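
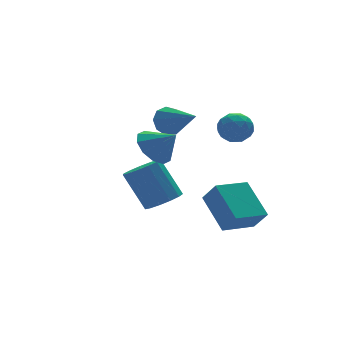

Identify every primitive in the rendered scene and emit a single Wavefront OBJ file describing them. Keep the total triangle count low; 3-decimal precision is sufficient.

v -1.662 -1.175 3.304
v -1.137 -0.865 3.724
v -1.358 -2.845 4.156
v -1.587 -0.829 3.954
v -2.071 -0.955 3.88
v -2.365 -1.184 3.537
v -2.329 -1.408 3.084
v -1.982 -1.523 2.735
v -1.485 -1.475 2.651
v -1.071 -1.286 2.873
v -0.934 -1.046 3.297
v -1.391 -0.269 -1.702
v -0.548 -0.138 -1.529
v -1.047 0.841 0.155
v -1.889 0.709 -0.018
v -0.696 0.246 -1.796
v -1.195 1.225 -0.112
v -1.065 0.466 -2.033
v -1.563 1.445 -0.349
v -1.537 0.453 -2.165
v -2.035 1.431 -0.481
v -1.962 0.21 -2.15
v -2.461 1.189 -0.466
v -2.207 -0.185 -1.992
v -2.705 0.794 -0.309
v -2.192 -0.606 -1.743
v -2.69 0.372 -0.059
v -1.923 -0.921 -1.48
v -2.421 0.057 0.203
v -1.485 -1.029 -1.288
v -1.983 -0.05 0.395
v -1.017 -0.895 -1.227
v -1.515 0.083 0.456
v -0.668 -0.563 -1.317
v -1.166 0.415 0.367
v -0.149 -3.926 -1.333
v -0.148 -2.319 -0.194
v -0.387 -3.275 -2.251
v -0.386 -1.668 -1.112
v 1.446 -3.732 -1.608
v 1.447 -2.125 -0.469
v 1.208 -3.081 -2.526
v 1.209 -1.474 -1.387
v -3.63 -3.621 3.289
v -2.874 -3.108 3.177
v -3.05 -4.299 4.091
v -3.182 -2.877 3.595
v -3.662 -2.93 3.896
v -4.129 -3.247 3.966
v -4.405 -3.707 3.776
v -4.385 -4.133 3.401
v -4.077 -4.364 2.983
v -3.598 -4.311 2.682
v -3.131 -3.994 2.612
v -2.854 -3.534 2.802
v -0.362 -3.154 3.203
v -0.047 -2.752 2.602
v 0.767 -3.148 3.798
v 1.082 -2.746 3.197
v 0.555 -2.399 3.67
v -0.143 -2.403 3.302
v 0.863 -3.497 3.098
v 0.165 -3.501 2.73
v 0.71 -2.964 2.537
v 0.52 -2.286 2.89
v 0.2 -3.614 3.51
v 0.01 -2.936 3.863
v -0.303 -2.954 2.85
v 1.023 -2.946 3.55
v 0.714 -2.742 3.828
v 0.899 -2.506 3.475
v -0.36 -2.748 3.262
v -0.175 -2.512 2.908
v 0.179 -2.305 3.536
v 0.895 -3.388 3.492
v 1.08 -3.152 3.138
v -0.179 -3.394 2.925
v 0.006 -3.158 2.572
v 0.541 -3.595 2.864
v 0.326 -2.842 2.459
v 0.99 -2.839 2.808
v 0.861 -3.28 2.75
v 0.451 -3.282 2.534
v 0.215 -2.443 2.666
v 0.878 -2.44 3.016
v 0.568 -2.236 3.294
v 0.158 -2.238 3.078
v 0.659 -2.568 2.628
v -0.158 -3.46 3.384
v 0.505 -3.457 3.734
v 0.562 -3.662 3.322
v 0.152 -3.664 3.106
v -0.27 -3.061 3.592
v 0.394 -3.058 3.941
v 0.269 -2.618 3.866
v -0.141 -2.62 3.65
v 0.061 -3.332 3.772
f 2 1 4
f 2 4 3
f 4 1 5
f 4 5 3
f 5 1 6
f 5 6 3
f 6 1 7
f 6 7 3
f 7 1 8
f 7 8 3
f 8 1 9
f 8 9 3
f 9 1 10
f 9 10 3
f 10 1 11
f 10 11 3
f 11 1 2
f 11 2 3
f 13 12 16
f 13 16 14
f 14 16 17
f 14 17 15
f 16 12 18
f 16 18 17
f 17 18 19
f 17 19 15
f 18 12 20
f 18 20 19
f 19 20 21
f 19 21 15
f 20 12 22
f 20 22 21
f 21 22 23
f 21 23 15
f 22 12 24
f 22 24 23
f 23 24 25
f 23 25 15
f 24 12 26
f 24 26 25
f 25 26 27
f 25 27 15
f 26 12 28
f 26 28 27
f 27 28 29
f 27 29 15
f 28 12 30
f 28 30 29
f 29 30 31
f 29 31 15
f 30 12 32
f 30 32 31
f 31 32 33
f 31 33 15
f 32 12 34
f 32 34 33
f 33 34 35
f 33 35 15
f 34 12 13
f 34 13 35
f 35 13 14
f 35 14 15
f 37 39 36
f 40 37 36
f 36 39 38
f 38 40 36
f 37 43 39
f 41 37 40
f 41 43 37
f 39 43 38
f 42 40 38
f 38 43 42
f 42 41 40
f 43 41 42
f 45 44 47
f 45 47 46
f 47 44 48
f 47 48 46
f 48 44 49
f 48 49 46
f 49 44 50
f 49 50 46
f 50 44 51
f 50 51 46
f 51 44 52
f 51 52 46
f 52 44 53
f 52 53 46
f 53 44 54
f 53 54 46
f 54 44 55
f 54 55 46
f 55 44 45
f 55 45 46
f 56 93 72
f 93 67 96
f 72 96 61
f 93 96 72
f 56 72 68
f 72 61 73
f 68 73 57
f 72 73 68
f 56 68 77
f 68 57 78
f 77 78 63
f 68 78 77
f 56 77 89
f 77 63 92
f 89 92 66
f 77 92 89
f 56 89 93
f 89 66 97
f 93 97 67
f 89 97 93
f 57 73 84
f 73 61 87
f 84 87 65
f 73 87 84
f 61 96 74
f 96 67 95
f 74 95 60
f 96 95 74
f 67 97 94
f 97 66 90
f 94 90 58
f 97 90 94
f 66 92 91
f 92 63 79
f 91 79 62
f 92 79 91
f 63 78 83
f 78 57 80
f 83 80 64
f 78 80 83
f 59 85 71
f 85 65 86
f 71 86 60
f 85 86 71
f 59 71 69
f 71 60 70
f 69 70 58
f 71 70 69
f 59 69 76
f 69 58 75
f 76 75 62
f 69 75 76
f 59 76 81
f 76 62 82
f 81 82 64
f 76 82 81
f 59 81 85
f 81 64 88
f 85 88 65
f 81 88 85
f 60 86 74
f 86 65 87
f 74 87 61
f 86 87 74
f 58 70 94
f 70 60 95
f 94 95 67
f 70 95 94
f 62 75 91
f 75 58 90
f 91 90 66
f 75 90 91
f 64 82 83
f 82 62 79
f 83 79 63
f 82 79 83
f 65 88 84
f 88 64 80
f 84 80 57
f 88 80 84



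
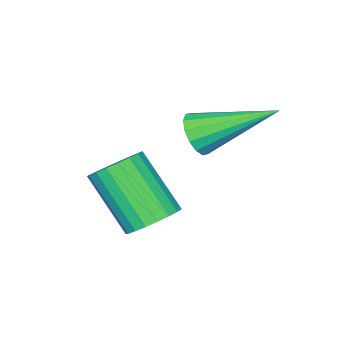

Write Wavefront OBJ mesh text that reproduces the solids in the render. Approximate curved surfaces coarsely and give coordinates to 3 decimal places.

v -0.135 -1.095 -4.353
v 0.182 -1.529 -4.736
v 0.112 -2.66 -3.509
v -0.205 -2.225 -3.127
v 0.39 -1.403 -4.608
v 0.32 -2.534 -3.381
v 0.507 -1.224 -4.436
v 0.437 -2.355 -3.209
v 0.513 -1.022 -4.25
v 0.443 -2.153 -3.023
v 0.407 -0.833 -4.082
v 0.337 -1.964 -2.855
v 0.207 -0.689 -3.96
v 0.137 -1.82 -2.734
v -0.052 -0.615 -3.907
v -0.122 -1.746 -2.68
v -0.325 -0.624 -3.931
v -0.395 -1.755 -2.704
v -0.566 -0.715 -4.028
v -0.635 -1.846 -2.801
v -0.732 -0.871 -4.181
v -0.801 -2.002 -2.954
v -0.794 -1.065 -4.364
v -0.864 -2.196 -3.137
v -0.743 -1.265 -4.545
v -0.813 -2.396 -3.318
v -0.587 -1.435 -4.693
v -0.657 -2.566 -3.466
v -0.352 -1.547 -4.782
v -0.422 -2.677 -3.556
v -0.08 -1.58 -4.798
v -0.15 -2.711 -3.571
v -1.342 -0.981 -2.239
v -0.9 -0.928 -1.882
v -2.238 0.461 -1.341
v -0.838 -0.749 -2.108
v -0.911 -0.632 -2.369
v -1.099 -0.608 -2.595
v -1.352 -0.684 -2.725
v -1.603 -0.84 -2.726
v -1.784 -1.033 -2.596
v -1.846 -1.212 -2.37
v -1.773 -1.33 -2.109
v -1.585 -1.354 -1.883
v -1.332 -1.277 -1.752
v -1.081 -1.122 -1.752
f 2 1 5
f 2 5 3
f 3 5 6
f 3 6 4
f 5 1 7
f 5 7 6
f 6 7 8
f 6 8 4
f 7 1 9
f 7 9 8
f 8 9 10
f 8 10 4
f 9 1 11
f 9 11 10
f 10 11 12
f 10 12 4
f 11 1 13
f 11 13 12
f 12 13 14
f 12 14 4
f 13 1 15
f 13 15 14
f 14 15 16
f 14 16 4
f 15 1 17
f 15 17 16
f 16 17 18
f 16 18 4
f 17 1 19
f 17 19 18
f 18 19 20
f 18 20 4
f 19 1 21
f 19 21 20
f 20 21 22
f 20 22 4
f 21 1 23
f 21 23 22
f 22 23 24
f 22 24 4
f 23 1 25
f 23 25 24
f 24 25 26
f 24 26 4
f 25 1 27
f 25 27 26
f 26 27 28
f 26 28 4
f 27 1 29
f 27 29 28
f 28 29 30
f 28 30 4
f 29 1 31
f 29 31 30
f 30 31 32
f 30 32 4
f 31 1 2
f 31 2 32
f 32 2 3
f 32 3 4
f 34 33 36
f 34 36 35
f 36 33 37
f 36 37 35
f 37 33 38
f 37 38 35
f 38 33 39
f 38 39 35
f 39 33 40
f 39 40 35
f 40 33 41
f 40 41 35
f 41 33 42
f 41 42 35
f 42 33 43
f 42 43 35
f 43 33 44
f 43 44 35
f 44 33 45
f 44 45 35
f 45 33 46
f 45 46 35
f 46 33 34
f 46 34 35



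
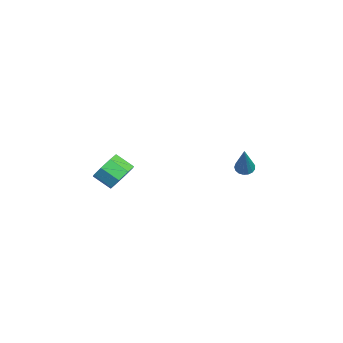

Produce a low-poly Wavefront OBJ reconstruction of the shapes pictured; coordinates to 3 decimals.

v 0.227 -2.619 -1.892
v 0.858 -3.17 -2.128
v 0.385 -3.971 -1.523
v -0.247 -3.421 -1.288
v 1.005 -2.836 -1.571
v 0.532 -3.638 -0.966
v 0.696 -2.376 -1.202
v 0.223 -3.177 -0.597
v 0.112 -2.058 -1.238
v -0.361 -2.859 -0.633
v -0.405 -2.069 -1.657
v -0.878 -2.87 -1.052
v -0.552 -2.402 -2.214
v -1.025 -3.204 -1.609
v -0.243 -2.863 -2.583
v -0.716 -3.664 -1.978
v 0.341 -3.181 -2.547
v -0.132 -3.982 -1.942
v -1.895 3.503 -2.886
v -1.589 3.163 -3.113
v -0.745 3.297 -1.034
v -1.481 3.377 -3.157
v -1.467 3.62 -3.139
v -1.551 3.836 -3.062
v -1.714 3.976 -2.946
v -1.918 4.007 -2.816
v -2.117 3.923 -2.702
v -2.265 3.742 -2.63
v -2.328 3.507 -2.617
v -2.291 3.27 -2.666
v -2.164 3.087 -2.765
v -1.975 2.999 -2.892
v -1.768 3.026 -3.018
f 2 1 5
f 2 5 3
f 3 5 6
f 3 6 4
f 5 1 7
f 5 7 6
f 6 7 8
f 6 8 4
f 7 1 9
f 7 9 8
f 8 9 10
f 8 10 4
f 9 1 11
f 9 11 10
f 10 11 12
f 10 12 4
f 11 1 13
f 11 13 12
f 12 13 14
f 12 14 4
f 13 1 15
f 13 15 14
f 14 15 16
f 14 16 4
f 15 1 17
f 15 17 16
f 16 17 18
f 16 18 4
f 17 1 2
f 17 2 18
f 18 2 3
f 18 3 4
f 20 19 22
f 20 22 21
f 22 19 23
f 22 23 21
f 23 19 24
f 23 24 21
f 24 19 25
f 24 25 21
f 25 19 26
f 25 26 21
f 26 19 27
f 26 27 21
f 27 19 28
f 27 28 21
f 28 19 29
f 28 29 21
f 29 19 30
f 29 30 21
f 30 19 31
f 30 31 21
f 31 19 32
f 31 32 21
f 32 19 33
f 32 33 21
f 33 19 20
f 33 20 21



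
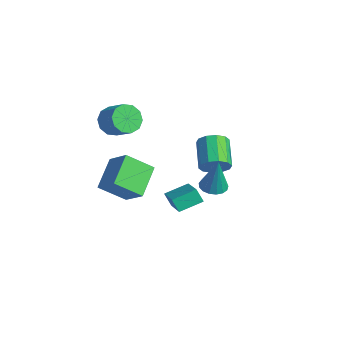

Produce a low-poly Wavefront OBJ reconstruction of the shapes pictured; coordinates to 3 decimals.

v -4.213 -1.695 0.991
v -3.687 -1.736 0.189
v -2.541 -1.466 0.927
v -3.067 -1.425 1.729
v -3.867 -1.175 0.262
v -2.72 -0.905 1
v -4.178 -0.813 0.614
v -3.032 -0.543 1.352
v -4.503 -0.788 1.11
v -3.357 -0.518 1.848
v -4.718 -1.109 1.56
v -3.571 -0.839 2.298
v -4.739 -1.654 1.793
v -3.593 -1.384 2.531
v -4.56 -2.215 1.72
v -3.413 -1.945 2.458
v -4.248 -2.577 1.368
v -3.102 -2.307 2.106
v -3.923 -2.602 0.872
v -2.777 -2.332 1.61
v -3.709 -2.281 0.422
v -2.562 -2.011 1.16
v 3.213 0.132 -0.217
v 3.719 -0.411 -0.321
v 3.647 0.148 1.817
v 3.908 -0.109 -0.364
v 3.937 0.249 -0.373
v 3.8 0.58 -0.346
v 3.529 0.808 -0.29
v 3.185 0.881 -0.217
v 2.847 0.783 -0.144
v 2.594 0.535 -0.088
v 2.482 0.195 -0.061
v 2.537 -0.159 -0.07
v 2.747 -0.447 -0.113
v 3.064 -0.602 -0.179
v 3.415 -0.59 -0.254
v -3.924 -0.386 -3.248
v -4.456 -1.79 -2.117
v -2.618 -0.08 -2.254
v -3.149 -1.485 -1.123
v -2.771 -1.715 -4.357
v -3.302 -3.12 -3.226
v -1.464 -1.41 -3.363
v -1.996 -2.814 -2.232
v 0.788 1.65 -0.754
v 1.336 2.077 -0.23
v -0.1 2.756 0.719
v -0.648 2.33 0.194
v 1.216 2.4 -0.643
v -0.22 3.079 0.306
v 0.933 2.436 -1.098
v -0.503 3.116 -0.15
v 0.594 2.173 -1.422
v -0.842 2.852 -0.474
v 0.329 1.71 -1.491
v -1.107 2.389 -0.543
v 0.24 1.224 -1.279
v -1.196 1.903 -0.33
v 0.36 0.901 -0.866
v -1.076 1.58 0.083
v 0.643 0.864 -0.41
v -0.793 1.544 0.538
v 0.982 1.128 -0.086
v -0.454 1.807 0.862
v 1.247 1.591 -0.017
v -0.189 2.27 0.931
v -0.827 -0.046 -4.186
v -1.235 -0.249 -3.433
v -0.638 1.294 -3.723
v -1.046 1.091 -2.97
v 0.986 -0.591 -3.35
v 0.578 -0.794 -2.597
v 1.175 0.749 -2.887
v 0.767 0.546 -2.134
f 2 1 5
f 2 5 3
f 3 5 6
f 3 6 4
f 5 1 7
f 5 7 6
f 6 7 8
f 6 8 4
f 7 1 9
f 7 9 8
f 8 9 10
f 8 10 4
f 9 1 11
f 9 11 10
f 10 11 12
f 10 12 4
f 11 1 13
f 11 13 12
f 12 13 14
f 12 14 4
f 13 1 15
f 13 15 14
f 14 15 16
f 14 16 4
f 15 1 17
f 15 17 16
f 16 17 18
f 16 18 4
f 17 1 19
f 17 19 18
f 18 19 20
f 18 20 4
f 19 1 21
f 19 21 20
f 20 21 22
f 20 22 4
f 21 1 2
f 21 2 22
f 22 2 3
f 22 3 4
f 24 23 26
f 24 26 25
f 26 23 27
f 26 27 25
f 27 23 28
f 27 28 25
f 28 23 29
f 28 29 25
f 29 23 30
f 29 30 25
f 30 23 31
f 30 31 25
f 31 23 32
f 31 32 25
f 32 23 33
f 32 33 25
f 33 23 34
f 33 34 25
f 34 23 35
f 34 35 25
f 35 23 36
f 35 36 25
f 36 23 37
f 36 37 25
f 37 23 24
f 37 24 25
f 39 41 38
f 42 39 38
f 38 41 40
f 40 42 38
f 39 45 41
f 43 39 42
f 43 45 39
f 41 45 40
f 44 42 40
f 40 45 44
f 44 43 42
f 45 43 44
f 47 46 50
f 47 50 48
f 48 50 51
f 48 51 49
f 50 46 52
f 50 52 51
f 51 52 53
f 51 53 49
f 52 46 54
f 52 54 53
f 53 54 55
f 53 55 49
f 54 46 56
f 54 56 55
f 55 56 57
f 55 57 49
f 56 46 58
f 56 58 57
f 57 58 59
f 57 59 49
f 58 46 60
f 58 60 59
f 59 60 61
f 59 61 49
f 60 46 62
f 60 62 61
f 61 62 63
f 61 63 49
f 62 46 64
f 62 64 63
f 63 64 65
f 63 65 49
f 64 46 66
f 64 66 65
f 65 66 67
f 65 67 49
f 66 46 47
f 66 47 67
f 67 47 48
f 67 48 49
f 69 71 68
f 72 69 68
f 68 71 70
f 70 72 68
f 69 75 71
f 73 69 72
f 73 75 69
f 71 75 70
f 74 72 70
f 70 75 74
f 74 73 72
f 75 73 74



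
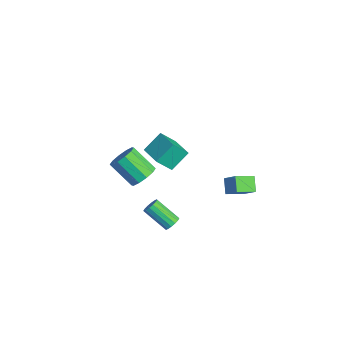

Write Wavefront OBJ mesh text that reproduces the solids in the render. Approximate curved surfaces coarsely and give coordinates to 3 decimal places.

v 2.28 2.613 -0.419
v 3.144 2.933 0.455
v 2.272 3.808 -0.848
v 3.136 4.128 0.026
v 3.064 2.372 -1.106
v 3.928 2.692 -0.232
v 3.056 3.567 -1.535
v 3.92 3.887 -0.661
v -3.379 -0.204 -4.384
v -2.644 -0.276 -3.77
v -3.847 -1.209 -2.442
v -4.581 -1.136 -3.056
v -2.923 0.236 -3.662
v -4.126 -0.697 -2.334
v -3.376 0.581 -3.83
v -4.579 -0.352 -2.503
v -3.83 0.626 -4.21
v -5.032 -0.307 -2.882
v -4.111 0.354 -4.656
v -5.314 -0.579 -3.328
v -4.113 -0.131 -4.998
v -5.316 -1.064 -3.67
v -3.834 -0.643 -5.106
v -5.037 -1.576 -3.778
v -3.381 -0.988 -4.937
v -4.584 -1.921 -3.61
v -2.928 -1.033 -4.558
v -4.13 -1.966 -3.23
v -2.646 -0.761 -4.112
v -3.849 -1.694 -2.784
v 0.143 -1.488 1.843
v -0.104 -0.37 2.798
v 0.176 -0.561 0.768
v -0.071 0.556 1.722
v 1.671 -1.316 2.038
v 1.424 -0.199 2.992
v 1.704 -0.39 0.962
v 1.457 0.728 1.917
v 4.072 -1.318 -1.584
v 4.448 -1.717 -1.54
v 3.364 -2.621 -0.472
v 2.988 -2.222 -0.516
v 4.507 -1.537 -1.327
v 3.423 -2.441 -0.26
v 4.449 -1.298 -1.184
v 3.365 -2.202 -0.116
v 4.29 -1.064 -1.147
v 3.206 -1.968 -0.08
v 4.073 -0.899 -1.228
v 2.989 -1.803 -0.16
v 3.856 -0.845 -1.404
v 2.771 -1.75 -0.336
v 3.696 -0.919 -1.628
v 2.612 -1.823 -0.56
v 3.637 -1.099 -1.84
v 2.553 -2.003 -0.773
v 3.695 -1.338 -1.984
v 2.611 -2.242 -0.916
v 3.854 -1.572 -2.02
v 2.77 -2.476 -0.953
v 4.071 -1.737 -1.94
v 2.987 -2.641 -0.872
v 4.289 -1.79 -1.764
v 3.204 -2.695 -0.696
f 2 4 1
f 5 2 1
f 1 4 3
f 3 5 1
f 2 8 4
f 6 2 5
f 6 8 2
f 4 8 3
f 7 5 3
f 3 8 7
f 7 6 5
f 8 6 7
f 10 9 13
f 10 13 11
f 11 13 14
f 11 14 12
f 13 9 15
f 13 15 14
f 14 15 16
f 14 16 12
f 15 9 17
f 15 17 16
f 16 17 18
f 16 18 12
f 17 9 19
f 17 19 18
f 18 19 20
f 18 20 12
f 19 9 21
f 19 21 20
f 20 21 22
f 20 22 12
f 21 9 23
f 21 23 22
f 22 23 24
f 22 24 12
f 23 9 25
f 23 25 24
f 24 25 26
f 24 26 12
f 25 9 27
f 25 27 26
f 26 27 28
f 26 28 12
f 27 9 29
f 27 29 28
f 28 29 30
f 28 30 12
f 29 9 10
f 29 10 30
f 30 10 11
f 30 11 12
f 32 34 31
f 35 32 31
f 31 34 33
f 33 35 31
f 32 38 34
f 36 32 35
f 36 38 32
f 34 38 33
f 37 35 33
f 33 38 37
f 37 36 35
f 38 36 37
f 40 39 43
f 40 43 41
f 41 43 44
f 41 44 42
f 43 39 45
f 43 45 44
f 44 45 46
f 44 46 42
f 45 39 47
f 45 47 46
f 46 47 48
f 46 48 42
f 47 39 49
f 47 49 48
f 48 49 50
f 48 50 42
f 49 39 51
f 49 51 50
f 50 51 52
f 50 52 42
f 51 39 53
f 51 53 52
f 52 53 54
f 52 54 42
f 53 39 55
f 53 55 54
f 54 55 56
f 54 56 42
f 55 39 57
f 55 57 56
f 56 57 58
f 56 58 42
f 57 39 59
f 57 59 58
f 58 59 60
f 58 60 42
f 59 39 61
f 59 61 60
f 60 61 62
f 60 62 42
f 61 39 63
f 61 63 62
f 62 63 64
f 62 64 42
f 63 39 40
f 63 40 64
f 64 40 41
f 64 41 42



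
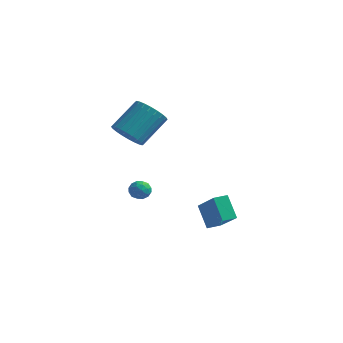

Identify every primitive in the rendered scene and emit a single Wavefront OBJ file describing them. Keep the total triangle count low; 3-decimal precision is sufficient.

v -2.664 2.742 -1.65
v -2.187 2.458 -1.992
v -3.213 1.842 -1.668
v -2.736 1.558 -2.01
v -2.637 1.721 -1.387
v -2.298 2.278 -1.376
v -3.102 2.022 -2.284
v -2.763 2.579 -2.273
v -2.458 2.014 -2.384
v -2.171 1.827 -1.83
v -3.229 2.473 -1.83
v -2.942 2.286 -1.276
v -2.377 2.679 -1.819
v -3.023 1.621 -1.841
v -2.964 1.717 -1.474
v -2.684 1.55 -1.675
v -2.442 2.573 -1.457
v -2.162 2.406 -1.658
v -2.427 1.973 -1.303
v -3.238 1.894 -2.002
v -2.958 1.727 -2.203
v -2.716 2.75 -1.985
v -2.436 2.583 -2.186
v -2.973 2.327 -2.357
v -2.256 2.251 -2.251
v -2.579 1.722 -2.262
v -2.794 1.995 -2.423
v -2.595 2.322 -2.416
v -2.087 2.142 -1.925
v -2.41 1.612 -1.936
v -2.352 1.708 -1.569
v -2.152 2.035 -1.563
v -2.247 1.88 -2.156
v -2.99 2.688 -1.724
v -3.313 2.158 -1.735
v -3.248 2.265 -2.097
v -3.048 2.592 -2.091
v -2.821 2.578 -1.398
v -3.144 2.049 -1.409
v -2.805 1.978 -1.244
v -2.606 2.305 -1.237
v -3.153 2.42 -1.504
v 1.688 1.394 -3.152
v 0.87 1.929 -1.975
v 2.132 2.072 -3.152
v 1.314 2.607 -1.975
v 3.066 0.493 -1.785
v 2.248 1.028 -0.608
v 3.51 1.171 -1.785
v 2.692 1.706 -0.608
v -2.15 -0.036 3.263
v -1.256 0.032 2.799
v -0.675 1.505 4.132
v -1.57 1.436 4.597
v -1.468 0.297 2.598
v -0.887 1.77 3.931
v -1.783 0.511 2.498
v -1.202 1.984 3.832
v -2.154 0.642 2.515
v -1.573 2.115 3.849
v -2.525 0.67 2.646
v -1.944 2.143 3.98
v -2.838 0.59 2.871
v -2.258 2.063 4.204
v -3.047 0.415 3.155
v -2.467 1.888 4.489
v -3.12 0.171 3.456
v -2.539 1.644 4.79
v -3.045 -0.105 3.728
v -2.464 1.368 5.061
v -2.833 -0.37 3.929
v -2.252 1.103 5.262
v -2.518 -0.584 4.028
v -1.937 0.889 5.362
v -2.147 -0.715 4.011
v -1.566 0.758 5.345
v -1.776 -0.743 3.88
v -1.195 0.73 5.214
v -1.462 -0.663 3.656
v -0.882 0.81 4.989
v -1.253 -0.488 3.371
v -0.673 0.985 4.705
v -1.181 -0.244 3.07
v -0.6 1.229 4.404
f 1 38 17
f 38 12 41
f 17 41 6
f 38 41 17
f 1 17 13
f 17 6 18
f 13 18 2
f 17 18 13
f 1 13 22
f 13 2 23
f 22 23 8
f 13 23 22
f 1 22 34
f 22 8 37
f 34 37 11
f 22 37 34
f 1 34 38
f 34 11 42
f 38 42 12
f 34 42 38
f 2 18 29
f 18 6 32
f 29 32 10
f 18 32 29
f 6 41 19
f 41 12 40
f 19 40 5
f 41 40 19
f 12 42 39
f 42 11 35
f 39 35 3
f 42 35 39
f 11 37 36
f 37 8 24
f 36 24 7
f 37 24 36
f 8 23 28
f 23 2 25
f 28 25 9
f 23 25 28
f 4 30 16
f 30 10 31
f 16 31 5
f 30 31 16
f 4 16 14
f 16 5 15
f 14 15 3
f 16 15 14
f 4 14 21
f 14 3 20
f 21 20 7
f 14 20 21
f 4 21 26
f 21 7 27
f 26 27 9
f 21 27 26
f 4 26 30
f 26 9 33
f 30 33 10
f 26 33 30
f 5 31 19
f 31 10 32
f 19 32 6
f 31 32 19
f 3 15 39
f 15 5 40
f 39 40 12
f 15 40 39
f 7 20 36
f 20 3 35
f 36 35 11
f 20 35 36
f 9 27 28
f 27 7 24
f 28 24 8
f 27 24 28
f 10 33 29
f 33 9 25
f 29 25 2
f 33 25 29
f 44 46 43
f 47 44 43
f 43 46 45
f 45 47 43
f 44 50 46
f 48 44 47
f 48 50 44
f 46 50 45
f 49 47 45
f 45 50 49
f 49 48 47
f 50 48 49
f 52 51 55
f 52 55 53
f 53 55 56
f 53 56 54
f 55 51 57
f 55 57 56
f 56 57 58
f 56 58 54
f 57 51 59
f 57 59 58
f 58 59 60
f 58 60 54
f 59 51 61
f 59 61 60
f 60 61 62
f 60 62 54
f 61 51 63
f 61 63 62
f 62 63 64
f 62 64 54
f 63 51 65
f 63 65 64
f 64 65 66
f 64 66 54
f 65 51 67
f 65 67 66
f 66 67 68
f 66 68 54
f 67 51 69
f 67 69 68
f 68 69 70
f 68 70 54
f 69 51 71
f 69 71 70
f 70 71 72
f 70 72 54
f 71 51 73
f 71 73 72
f 72 73 74
f 72 74 54
f 73 51 75
f 73 75 74
f 74 75 76
f 74 76 54
f 75 51 77
f 75 77 76
f 76 77 78
f 76 78 54
f 77 51 79
f 77 79 78
f 78 79 80
f 78 80 54
f 79 51 81
f 79 81 80
f 80 81 82
f 80 82 54
f 81 51 83
f 81 83 82
f 82 83 84
f 82 84 54
f 83 51 52
f 83 52 84
f 84 52 53
f 84 53 54



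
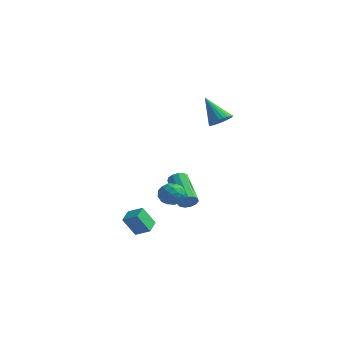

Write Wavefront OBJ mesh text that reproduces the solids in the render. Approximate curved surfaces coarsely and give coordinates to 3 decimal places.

v -2.132 -3.633 -1.462
v -1.553 -3.163 -1.282
v -1.487 -4.597 -1.018
v -0.908 -4.127 -0.838
v -1.57 -4.086 -0.452
v -1.968 -3.49 -0.726
v -1.072 -4.27 -1.574
v -1.47 -3.674 -1.848
v -0.898 -3.556 -1.351
v -1.205 -3.443 -0.657
v -1.835 -4.317 -1.643
v -2.142 -4.204 -0.949
v -1.899 -3.313 -1.411
v -1.141 -4.447 -0.889
v -1.53 -4.423 -0.662
v -1.189 -4.147 -0.556
v -2.143 -3.506 -1.084
v -1.803 -3.229 -0.978
v -1.813 -3.772 -0.49
v -1.237 -4.531 -1.322
v -0.897 -4.254 -1.216
v -1.851 -3.613 -1.744
v -1.51 -3.337 -1.638
v -1.227 -3.988 -1.81
v -1.173 -3.268 -1.346
v -0.794 -3.835 -1.085
v -0.891 -3.919 -1.518
v -1.125 -3.568 -1.679
v -1.354 -3.201 -0.938
v -0.975 -3.768 -0.677
v -1.364 -3.744 -0.45
v -1.599 -3.394 -0.611
v -0.969 -3.433 -0.979
v -2.065 -3.992 -1.623
v -1.686 -4.559 -1.362
v -1.441 -4.366 -1.689
v -1.676 -4.016 -1.85
v -2.246 -3.925 -1.215
v -1.867 -4.492 -0.954
v -1.915 -4.192 -0.621
v -2.149 -3.841 -0.782
v -2.071 -4.327 -1.321
v -3.8 -4.014 -4.633
v -4.26 -4.515 -3.502
v -4.105 -3.162 -4.379
v -4.564 -3.663 -3.248
v -2.956 -3.837 -4.212
v -3.415 -4.338 -3.081
v -3.26 -2.985 -3.958
v -3.72 -3.486 -2.827
v -3.088 -0.342 -3.279
v -2.67 -0.033 -3
v -4.195 1.072 -1.942
v -4.612 0.762 -2.221
v -2.741 0.135 -3.278
v -4.266 1.24 -2.219
v -2.922 0.152 -3.556
v -4.447 1.256 -2.498
v -3.156 0.011 -3.746
v -4.68 1.116 -2.688
v -3.368 -0.241 -3.788
v -4.893 0.864 -2.73
v -3.491 -0.526 -3.669
v -5.016 0.579 -2.61
v -3.486 -0.752 -3.425
v -5.011 0.353 -2.367
v -3.355 -0.849 -3.136
v -4.879 0.256 -2.077
v -3.139 -0.784 -2.891
v -4.663 0.321 -1.833
v -2.906 -0.58 -2.77
v -4.431 0.525 -1.712
v -2.731 -0.3 -2.811
v -4.256 0.805 -1.752
v -1.616 0.568 2.77
v -1.137 0.975 3.121
v -2.764 0.692 4.19
v -1.286 1.171 2.985
v -1.484 1.274 2.815
v -1.703 1.271 2.639
v -1.908 1.16 2.482
v -2.069 0.96 2.37
v -2.161 0.699 2.318
v -2.171 0.419 2.335
v -2.095 0.161 2.418
v -1.947 -0.034 2.555
v -1.749 -0.138 2.725
v -1.53 -0.135 2.901
v -1.324 -0.024 3.057
v -1.163 0.177 3.17
v -1.071 0.437 3.222
v -1.062 0.717 3.205
f 1 38 17
f 38 12 41
f 17 41 6
f 38 41 17
f 1 17 13
f 17 6 18
f 13 18 2
f 17 18 13
f 1 13 22
f 13 2 23
f 22 23 8
f 13 23 22
f 1 22 34
f 22 8 37
f 34 37 11
f 22 37 34
f 1 34 38
f 34 11 42
f 38 42 12
f 34 42 38
f 2 18 29
f 18 6 32
f 29 32 10
f 18 32 29
f 6 41 19
f 41 12 40
f 19 40 5
f 41 40 19
f 12 42 39
f 42 11 35
f 39 35 3
f 42 35 39
f 11 37 36
f 37 8 24
f 36 24 7
f 37 24 36
f 8 23 28
f 23 2 25
f 28 25 9
f 23 25 28
f 4 30 16
f 30 10 31
f 16 31 5
f 30 31 16
f 4 16 14
f 16 5 15
f 14 15 3
f 16 15 14
f 4 14 21
f 14 3 20
f 21 20 7
f 14 20 21
f 4 21 26
f 21 7 27
f 26 27 9
f 21 27 26
f 4 26 30
f 26 9 33
f 30 33 10
f 26 33 30
f 5 31 19
f 31 10 32
f 19 32 6
f 31 32 19
f 3 15 39
f 15 5 40
f 39 40 12
f 15 40 39
f 7 20 36
f 20 3 35
f 36 35 11
f 20 35 36
f 9 27 28
f 27 7 24
f 28 24 8
f 27 24 28
f 10 33 29
f 33 9 25
f 29 25 2
f 33 25 29
f 44 46 43
f 47 44 43
f 43 46 45
f 45 47 43
f 44 50 46
f 48 44 47
f 48 50 44
f 46 50 45
f 49 47 45
f 45 50 49
f 49 48 47
f 50 48 49
f 52 51 55
f 52 55 53
f 53 55 56
f 53 56 54
f 55 51 57
f 55 57 56
f 56 57 58
f 56 58 54
f 57 51 59
f 57 59 58
f 58 59 60
f 58 60 54
f 59 51 61
f 59 61 60
f 60 61 62
f 60 62 54
f 61 51 63
f 61 63 62
f 62 63 64
f 62 64 54
f 63 51 65
f 63 65 64
f 64 65 66
f 64 66 54
f 65 51 67
f 65 67 66
f 66 67 68
f 66 68 54
f 67 51 69
f 67 69 68
f 68 69 70
f 68 70 54
f 69 51 71
f 69 71 70
f 70 71 72
f 70 72 54
f 71 51 73
f 71 73 72
f 72 73 74
f 72 74 54
f 73 51 52
f 73 52 74
f 74 52 53
f 74 53 54
f 76 75 78
f 76 78 77
f 78 75 79
f 78 79 77
f 79 75 80
f 79 80 77
f 80 75 81
f 80 81 77
f 81 75 82
f 81 82 77
f 82 75 83
f 82 83 77
f 83 75 84
f 83 84 77
f 84 75 85
f 84 85 77
f 85 75 86
f 85 86 77
f 86 75 87
f 86 87 77
f 87 75 88
f 87 88 77
f 88 75 89
f 88 89 77
f 89 75 90
f 89 90 77
f 90 75 91
f 90 91 77
f 91 75 92
f 91 92 77
f 92 75 76
f 92 76 77



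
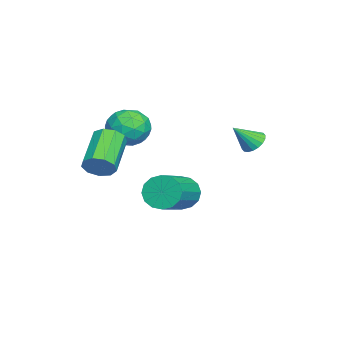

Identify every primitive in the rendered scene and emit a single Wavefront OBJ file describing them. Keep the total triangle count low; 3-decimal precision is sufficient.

v 1.182 0.427 -1.158
v 1.588 0.94 -1.776
v 3.544 0.446 -0.9
v 3.138 -0.067 -0.282
v 1.501 1.227 -1.42
v 3.457 0.733 -0.544
v 1.328 1.299 -0.993
v 3.285 0.806 -0.117
v 1.116 1.138 -0.611
v 3.073 0.645 0.265
v 0.922 0.787 -0.375
v 2.879 0.293 0.501
v 0.797 0.338 -0.349
v 2.754 -0.155 0.527
v 0.776 -0.086 -0.54
v 2.732 -0.58 0.336
v 0.863 -0.373 -0.896
v 2.819 -0.867 -0.02
v 1.035 -0.446 -1.323
v 2.992 -0.939 -0.447
v 1.247 -0.285 -1.705
v 3.204 -0.778 -0.829
v 1.441 0.067 -1.941
v 3.398 -0.427 -1.065
v 1.566 0.515 -1.967
v 3.523 0.022 -1.091
v 1.615 -1.235 3.524
v 2.406 -1.828 3.165
v 0.674 -1.672 2.175
v 1.465 -2.265 1.816
v 0.944 -2.553 2.682
v 1.525 -2.283 3.516
v 1.555 -1.217 1.824
v 2.136 -0.947 2.658
v 2.368 -1.816 2.114
v 1.991 -2.642 2.644
v 1.089 -0.858 2.696
v 0.712 -1.684 3.226
v 2.093 -1.493 3.463
v 0.987 -2.007 1.877
v 0.681 -2.176 2.387
v 1.146 -2.524 2.175
v 1.575 -1.761 3.669
v 2.04 -2.109 3.458
v 1.181 -2.535 3.175
v 1.04 -1.391 1.882
v 1.505 -1.739 1.671
v 1.934 -0.976 3.165
v 2.399 -1.324 2.953
v 1.899 -0.965 2.165
v 2.536 -1.835 2.634
v 1.983 -2.092 1.841
v 2.036 -1.476 1.846
v 2.377 -1.317 2.336
v 2.314 -2.32 2.946
v 1.761 -2.577 2.153
v 1.455 -2.746 2.662
v 1.797 -2.588 3.152
v 2.292 -2.313 2.328
v 1.319 -0.923 3.187
v 0.766 -1.18 2.394
v 1.283 -0.912 2.188
v 1.625 -0.754 2.678
v 1.097 -1.408 3.499
v 0.544 -1.665 2.706
v 0.703 -2.183 3.004
v 1.044 -2.024 3.494
v 0.788 -1.187 3.012
v 4.845 -2.333 1.732
v 5.184 -2.02 2.311
v 3.453 -1.914 3.267
v 3.115 -2.227 2.688
v 5.028 -1.663 1.988
v 3.297 -1.557 2.944
v 4.786 -1.619 1.545
v 3.055 -1.513 2.501
v 4.572 -1.91 1.19
v 2.841 -1.804 2.146
v 4.486 -2.398 1.089
v 2.755 -2.292 2.044
v 4.568 -2.856 1.288
v 2.837 -2.75 2.244
v 4.78 -3.069 1.696
v 3.049 -2.963 2.651
v 5.022 -2.938 2.12
v 3.292 -2.832 3.076
v 5.182 -2.524 2.363
v 3.451 -2.417 3.319
v 0.032 3.347 1.541
v 0.523 3.171 1.153
v 0.508 2.513 2.519
v 0.631 3.399 1.294
v 0.621 3.616 1.484
v 0.495 3.78 1.686
v 0.277 3.859 1.859
v 0.01 3.836 1.969
v -0.252 3.716 1.994
v -0.458 3.523 1.93
v -0.567 3.295 1.788
v -0.557 3.078 1.598
v -0.43 2.914 1.396
v -0.212 2.835 1.223
v 0.055 2.858 1.113
v 0.317 2.978 1.088
f 2 1 5
f 2 5 3
f 3 5 6
f 3 6 4
f 5 1 7
f 5 7 6
f 6 7 8
f 6 8 4
f 7 1 9
f 7 9 8
f 8 9 10
f 8 10 4
f 9 1 11
f 9 11 10
f 10 11 12
f 10 12 4
f 11 1 13
f 11 13 12
f 12 13 14
f 12 14 4
f 13 1 15
f 13 15 14
f 14 15 16
f 14 16 4
f 15 1 17
f 15 17 16
f 16 17 18
f 16 18 4
f 17 1 19
f 17 19 18
f 18 19 20
f 18 20 4
f 19 1 21
f 19 21 20
f 20 21 22
f 20 22 4
f 21 1 23
f 21 23 22
f 22 23 24
f 22 24 4
f 23 1 25
f 23 25 24
f 24 25 26
f 24 26 4
f 25 1 2
f 25 2 26
f 26 2 3
f 26 3 4
f 27 64 43
f 64 38 67
f 43 67 32
f 64 67 43
f 27 43 39
f 43 32 44
f 39 44 28
f 43 44 39
f 27 39 48
f 39 28 49
f 48 49 34
f 39 49 48
f 27 48 60
f 48 34 63
f 60 63 37
f 48 63 60
f 27 60 64
f 60 37 68
f 64 68 38
f 60 68 64
f 28 44 55
f 44 32 58
f 55 58 36
f 44 58 55
f 32 67 45
f 67 38 66
f 45 66 31
f 67 66 45
f 38 68 65
f 68 37 61
f 65 61 29
f 68 61 65
f 37 63 62
f 63 34 50
f 62 50 33
f 63 50 62
f 34 49 54
f 49 28 51
f 54 51 35
f 49 51 54
f 30 56 42
f 56 36 57
f 42 57 31
f 56 57 42
f 30 42 40
f 42 31 41
f 40 41 29
f 42 41 40
f 30 40 47
f 40 29 46
f 47 46 33
f 40 46 47
f 30 47 52
f 47 33 53
f 52 53 35
f 47 53 52
f 30 52 56
f 52 35 59
f 56 59 36
f 52 59 56
f 31 57 45
f 57 36 58
f 45 58 32
f 57 58 45
f 29 41 65
f 41 31 66
f 65 66 38
f 41 66 65
f 33 46 62
f 46 29 61
f 62 61 37
f 46 61 62
f 35 53 54
f 53 33 50
f 54 50 34
f 53 50 54
f 36 59 55
f 59 35 51
f 55 51 28
f 59 51 55
f 70 69 73
f 70 73 71
f 71 73 74
f 71 74 72
f 73 69 75
f 73 75 74
f 74 75 76
f 74 76 72
f 75 69 77
f 75 77 76
f 76 77 78
f 76 78 72
f 77 69 79
f 77 79 78
f 78 79 80
f 78 80 72
f 79 69 81
f 79 81 80
f 80 81 82
f 80 82 72
f 81 69 83
f 81 83 82
f 82 83 84
f 82 84 72
f 83 69 85
f 83 85 84
f 84 85 86
f 84 86 72
f 85 69 87
f 85 87 86
f 86 87 88
f 86 88 72
f 87 69 70
f 87 70 88
f 88 70 71
f 88 71 72
f 90 89 92
f 90 92 91
f 92 89 93
f 92 93 91
f 93 89 94
f 93 94 91
f 94 89 95
f 94 95 91
f 95 89 96
f 95 96 91
f 96 89 97
f 96 97 91
f 97 89 98
f 97 98 91
f 98 89 99
f 98 99 91
f 99 89 100
f 99 100 91
f 100 89 101
f 100 101 91
f 101 89 102
f 101 102 91
f 102 89 103
f 102 103 91
f 103 89 104
f 103 104 91
f 104 89 90
f 104 90 91



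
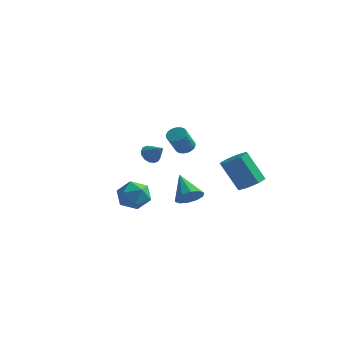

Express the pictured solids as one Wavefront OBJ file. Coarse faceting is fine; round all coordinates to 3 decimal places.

v 3.019 -2.897 3.017
v 3.446 -2.635 3.244
v 3.327 -3.4 4.35
v 2.901 -3.663 4.123
v 3.281 -2.513 3.311
v 3.163 -3.279 4.417
v 3.077 -2.451 3.332
v 2.959 -3.216 4.438
v 2.864 -2.456 3.306
v 2.746 -3.221 4.412
v 2.675 -2.528 3.236
v 2.557 -3.293 4.342
v 2.538 -2.657 3.132
v 2.42 -3.422 4.238
v 2.474 -2.822 3.011
v 2.356 -3.587 4.117
v 2.493 -2.999 2.891
v 2.375 -3.764 3.997
v 2.593 -3.16 2.79
v 2.474 -3.925 3.896
v 2.757 -3.281 2.723
v 2.639 -4.047 3.829
v 2.961 -3.344 2.702
v 2.843 -4.109 3.808
v 3.174 -3.339 2.728
v 3.056 -4.104 3.834
v 3.363 -3.267 2.798
v 3.245 -4.032 3.904
v 3.5 -3.138 2.902
v 3.382 -3.903 4.008
v 3.564 -2.973 3.023
v 3.446 -3.738 4.129
v 3.545 -2.796 3.143
v 3.427 -3.561 4.249
v 0.307 3.298 -3.671
v 0.615 2.846 -3.008
v -0.767 4.242 -2.529
v 0.923 3.274 -3.072
v 0.996 3.711 -3.365
v 0.806 3.991 -3.775
v 0.425 4.006 -4.145
v -0.001 3.75 -4.335
v -0.309 3.322 -4.27
v -0.382 2.885 -3.978
v -0.192 2.605 -3.568
v 0.189 2.59 -3.197
v 3.973 3.298 -1.924
v 4.593 2.805 -1.54
v 3.527 2.809 0.187
v 2.907 3.302 -0.196
v 4.708 3.464 -1.471
v 3.643 3.469 0.257
v 4.393 4.027 -1.667
v 3.328 4.031 0.061
v 3.832 4.162 -2.013
v 2.766 4.166 -0.285
v 3.353 3.791 -2.307
v 2.287 3.795 -0.58
v 3.237 3.131 -2.377
v 2.172 3.136 -0.649
v 3.552 2.569 -2.181
v 2.487 2.573 -0.453
v 4.114 2.434 -1.835
v 3.048 2.438 -0.107
v -2.575 0.283 -2.506
v -2.277 0.74 -3.392
v -0.963 0.12 -2.048
v -0.665 0.577 -2.934
v -1.152 1.132 -2.201
v -2.149 1.233 -2.484
v -1.091 -0.373 -2.956
v -2.088 -0.272 -3.239
v -1.36 0.335 -3.67
v -1.398 1.265 -3.204
v -1.842 -0.405 -2.236
v -1.88 0.525 -1.77
v -0.305 -0.146 0.805
v 0.101 -0.039 0.35
v 0.565 -0.434 1.515
v 0.07 0.242 0.501
v -0.061 0.419 0.734
v -0.258 0.445 0.986
v -0.468 0.312 1.19
v -0.634 0.056 1.29
v -0.712 -0.254 1.26
v -0.681 -0.535 1.109
v -0.55 -0.712 0.875
v -0.353 -0.737 0.623
v -0.143 -0.604 0.42
v 0.023 -0.349 0.32
f 2 1 5
f 2 5 3
f 3 5 6
f 3 6 4
f 5 1 7
f 5 7 6
f 6 7 8
f 6 8 4
f 7 1 9
f 7 9 8
f 8 9 10
f 8 10 4
f 9 1 11
f 9 11 10
f 10 11 12
f 10 12 4
f 11 1 13
f 11 13 12
f 12 13 14
f 12 14 4
f 13 1 15
f 13 15 14
f 14 15 16
f 14 16 4
f 15 1 17
f 15 17 16
f 16 17 18
f 16 18 4
f 17 1 19
f 17 19 18
f 18 19 20
f 18 20 4
f 19 1 21
f 19 21 20
f 20 21 22
f 20 22 4
f 21 1 23
f 21 23 22
f 22 23 24
f 22 24 4
f 23 1 25
f 23 25 24
f 24 25 26
f 24 26 4
f 25 1 27
f 25 27 26
f 26 27 28
f 26 28 4
f 27 1 29
f 27 29 28
f 28 29 30
f 28 30 4
f 29 1 31
f 29 31 30
f 30 31 32
f 30 32 4
f 31 1 33
f 31 33 32
f 32 33 34
f 32 34 4
f 33 1 2
f 33 2 34
f 34 2 3
f 34 3 4
f 36 35 38
f 36 38 37
f 38 35 39
f 38 39 37
f 39 35 40
f 39 40 37
f 40 35 41
f 40 41 37
f 41 35 42
f 41 42 37
f 42 35 43
f 42 43 37
f 43 35 44
f 43 44 37
f 44 35 45
f 44 45 37
f 45 35 46
f 45 46 37
f 46 35 36
f 46 36 37
f 48 47 51
f 48 51 49
f 49 51 52
f 49 52 50
f 51 47 53
f 51 53 52
f 52 53 54
f 52 54 50
f 53 47 55
f 53 55 54
f 54 55 56
f 54 56 50
f 55 47 57
f 55 57 56
f 56 57 58
f 56 58 50
f 57 47 59
f 57 59 58
f 58 59 60
f 58 60 50
f 59 47 61
f 59 61 60
f 60 61 62
f 60 62 50
f 61 47 63
f 61 63 62
f 62 63 64
f 62 64 50
f 63 47 48
f 63 48 64
f 64 48 49
f 64 49 50
f 65 76 70
f 65 70 66
f 65 66 72
f 65 72 75
f 65 75 76
f 66 70 74
f 70 76 69
f 76 75 67
f 75 72 71
f 72 66 73
f 68 74 69
f 68 69 67
f 68 67 71
f 68 71 73
f 68 73 74
f 69 74 70
f 67 69 76
f 71 67 75
f 73 71 72
f 74 73 66
f 78 77 80
f 78 80 79
f 80 77 81
f 80 81 79
f 81 77 82
f 81 82 79
f 82 77 83
f 82 83 79
f 83 77 84
f 83 84 79
f 84 77 85
f 84 85 79
f 85 77 86
f 85 86 79
f 86 77 87
f 86 87 79
f 87 77 88
f 87 88 79
f 88 77 89
f 88 89 79
f 89 77 90
f 89 90 79
f 90 77 78
f 90 78 79



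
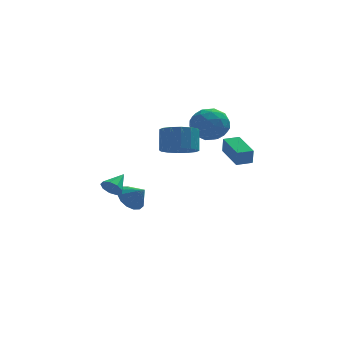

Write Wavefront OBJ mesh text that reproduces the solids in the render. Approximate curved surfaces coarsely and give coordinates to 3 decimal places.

v 2.893 -1.034 0.319
v 2.916 -1.207 1.304
v 2.333 0.895 0.67
v 2.355 0.723 1.655
v 3.845 -0.763 0.345
v 3.867 -0.935 1.33
v 3.284 1.167 0.696
v 3.307 0.994 1.681
v -2.726 3.245 -3.889
v -2.094 4.014 -3.984
v -1.954 2.715 -3.031
v -2.419 4.153 -3.605
v -2.826 4.049 -3.303
v -3.206 3.729 -3.158
v -3.458 3.28 -3.208
v -3.514 2.821 -3.441
v -3.358 2.475 -3.794
v -3.034 2.336 -4.172
v -2.627 2.44 -4.475
v -2.246 2.76 -4.62
v -1.995 3.209 -4.57
v -1.939 3.668 -4.337
v -4.101 -2.053 -0.804
v -3.809 -2.547 -0.404
v -3.359 -1.087 -0.156
v -3.548 -2.481 -0.8
v -3.546 -2.215 -1.198
v -3.804 -1.873 -1.412
v -4.201 -1.615 -1.341
v -4.552 -1.562 -1.019
v -4.691 -1.738 -0.597
v -4.555 -2.062 -0.271
v -4.207 -2.381 -0.195
v 0.292 -1.047 3.805
v 1.207 -0.721 4.524
v 1.513 -2.159 2.756
v 2.428 -1.833 3.475
v 1.548 -2.544 3.902
v 0.794 -1.857 4.55
v 1.926 -1.023 2.73
v 1.172 -0.336 3.378
v 2.217 -0.706 3.86
v 1.984 -1.645 4.584
v 0.736 -1.235 2.696
v 0.503 -2.174 3.42
v 0.642 -0.786 4.256
v 2.078 -2.094 3.024
v 1.561 -2.512 3.274
v 2.099 -2.32 3.697
v 0.399 -1.454 4.272
v 0.937 -1.262 4.695
v 1.138 -2.334 4.329
v 1.783 -1.618 2.585
v 2.321 -1.426 3.008
v 0.621 -0.56 3.583
v 1.159 -0.368 4.006
v 1.582 -0.546 2.951
v 1.774 -0.586 4.289
v 2.492 -1.239 3.672
v 2.197 -0.764 3.234
v 1.753 -0.36 3.615
v 1.637 -1.138 4.714
v 2.355 -1.791 4.098
v 1.837 -2.21 4.349
v 1.394 -1.806 4.73
v 2.231 -1.129 4.324
v 0.365 -1.089 3.182
v 1.083 -1.742 2.566
v 1.326 -1.074 2.55
v 0.883 -0.67 2.931
v 0.228 -1.641 3.608
v 0.946 -2.294 2.991
v 0.967 -2.52 3.665
v 0.523 -2.116 4.046
v 0.489 -1.751 2.956
v -0.566 -4.195 2.789
v -0.019 -4.999 3.236
v 0.052 -4.249 4.498
v -0.494 -3.445 4.051
v 0.367 -4.668 3.017
v 0.438 -3.918 4.279
v 0.503 -4.21 2.737
v 0.574 -3.46 3.999
v 0.353 -3.748 2.471
v 0.424 -2.998 3.733
v -0.043 -3.406 2.29
v 0.028 -2.655 3.552
v -0.58 -3.275 2.243
v -0.508 -2.525 3.505
v -1.112 -3.391 2.342
v -1.041 -2.641 3.604
v -1.498 -3.722 2.561
v -1.427 -2.972 3.823
v -1.634 -4.18 2.841
v -1.563 -3.43 4.103
v -1.484 -4.642 3.107
v -1.413 -3.892 4.369
v -1.088 -4.985 3.288
v -1.017 -4.234 4.55
v -0.552 -5.115 3.335
v -0.48 -4.365 4.597
f 2 4 1
f 5 2 1
f 1 4 3
f 3 5 1
f 2 8 4
f 6 2 5
f 6 8 2
f 4 8 3
f 7 5 3
f 3 8 7
f 7 6 5
f 8 6 7
f 10 9 12
f 10 12 11
f 12 9 13
f 12 13 11
f 13 9 14
f 13 14 11
f 14 9 15
f 14 15 11
f 15 9 16
f 15 16 11
f 16 9 17
f 16 17 11
f 17 9 18
f 17 18 11
f 18 9 19
f 18 19 11
f 19 9 20
f 19 20 11
f 20 9 21
f 20 21 11
f 21 9 22
f 21 22 11
f 22 9 10
f 22 10 11
f 24 23 26
f 24 26 25
f 26 23 27
f 26 27 25
f 27 23 28
f 27 28 25
f 28 23 29
f 28 29 25
f 29 23 30
f 29 30 25
f 30 23 31
f 30 31 25
f 31 23 32
f 31 32 25
f 32 23 33
f 32 33 25
f 33 23 24
f 33 24 25
f 34 71 50
f 71 45 74
f 50 74 39
f 71 74 50
f 34 50 46
f 50 39 51
f 46 51 35
f 50 51 46
f 34 46 55
f 46 35 56
f 55 56 41
f 46 56 55
f 34 55 67
f 55 41 70
f 67 70 44
f 55 70 67
f 34 67 71
f 67 44 75
f 71 75 45
f 67 75 71
f 35 51 62
f 51 39 65
f 62 65 43
f 51 65 62
f 39 74 52
f 74 45 73
f 52 73 38
f 74 73 52
f 45 75 72
f 75 44 68
f 72 68 36
f 75 68 72
f 44 70 69
f 70 41 57
f 69 57 40
f 70 57 69
f 41 56 61
f 56 35 58
f 61 58 42
f 56 58 61
f 37 63 49
f 63 43 64
f 49 64 38
f 63 64 49
f 37 49 47
f 49 38 48
f 47 48 36
f 49 48 47
f 37 47 54
f 47 36 53
f 54 53 40
f 47 53 54
f 37 54 59
f 54 40 60
f 59 60 42
f 54 60 59
f 37 59 63
f 59 42 66
f 63 66 43
f 59 66 63
f 38 64 52
f 64 43 65
f 52 65 39
f 64 65 52
f 36 48 72
f 48 38 73
f 72 73 45
f 48 73 72
f 40 53 69
f 53 36 68
f 69 68 44
f 53 68 69
f 42 60 61
f 60 40 57
f 61 57 41
f 60 57 61
f 43 66 62
f 66 42 58
f 62 58 35
f 66 58 62
f 77 76 80
f 77 80 78
f 78 80 81
f 78 81 79
f 80 76 82
f 80 82 81
f 81 82 83
f 81 83 79
f 82 76 84
f 82 84 83
f 83 84 85
f 83 85 79
f 84 76 86
f 84 86 85
f 85 86 87
f 85 87 79
f 86 76 88
f 86 88 87
f 87 88 89
f 87 89 79
f 88 76 90
f 88 90 89
f 89 90 91
f 89 91 79
f 90 76 92
f 90 92 91
f 91 92 93
f 91 93 79
f 92 76 94
f 92 94 93
f 93 94 95
f 93 95 79
f 94 76 96
f 94 96 95
f 95 96 97
f 95 97 79
f 96 76 98
f 96 98 97
f 97 98 99
f 97 99 79
f 98 76 100
f 98 100 99
f 99 100 101
f 99 101 79
f 100 76 77
f 100 77 101
f 101 77 78
f 101 78 79



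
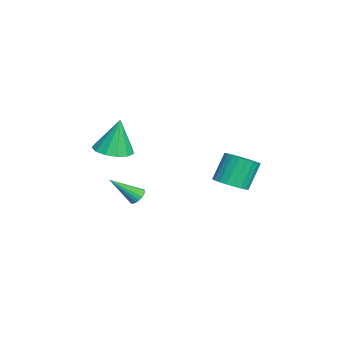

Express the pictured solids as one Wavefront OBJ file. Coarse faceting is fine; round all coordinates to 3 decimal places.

v 1.37 2.093 0.56
v 2.273 2.244 0.879
v 1.634 2.858 2.399
v 0.73 2.707 2.08
v 2.197 2.576 0.713
v 1.557 3.19 2.233
v 1.995 2.834 0.524
v 1.355 3.448 2.044
v 1.697 2.979 0.34
v 1.058 3.593 1.86
v 1.35 2.989 0.19
v 0.711 3.603 1.71
v 1.006 2.863 0.096
v 0.366 3.477 1.616
v 0.717 2.62 0.073
v 0.078 3.234 1.593
v 0.528 2.296 0.124
v -0.112 2.91 1.644
v 0.466 1.942 0.241
v -0.173 2.556 1.761
v 0.543 1.61 0.407
v -0.097 2.224 1.927
v 0.745 1.352 0.596
v 0.105 1.966 2.116
v 1.042 1.207 0.78
v 0.403 1.821 2.3
v 1.389 1.197 0.93
v 0.75 1.811 2.45
v 1.734 1.323 1.024
v 1.094 1.937 2.544
v 2.022 1.566 1.047
v 1.383 2.18 2.567
v 2.212 1.89 0.996
v 1.572 2.504 2.516
v -0.986 -2.578 -1.584
v -0.451 -2.651 -1.733
v -0.814 -4.022 -0.256
v -0.436 -2.481 -1.551
v -0.529 -2.331 -1.375
v -0.713 -2.23 -1.241
v -0.951 -2.197 -1.175
v -1.196 -2.24 -1.19
v -1.4 -2.35 -1.283
v -1.521 -2.505 -1.436
v -1.537 -2.675 -1.618
v -1.443 -2.825 -1.794
v -1.259 -2.926 -1.928
v -1.021 -2.959 -1.994
v -0.776 -2.916 -1.979
v -0.572 -2.806 -1.886
v 0.358 -3.762 2.505
v 1.012 -4.598 2.705
v 0.222 -3.378 4.555
v 1.371 -4.111 2.637
v 1.409 -3.514 2.528
v 1.113 -2.995 2.411
v 0.577 -2.72 2.325
v -0.028 -2.775 2.295
v -0.511 -3.144 2.332
v -0.718 -3.709 2.424
v -0.583 -4.291 2.542
v -0.15 -4.704 2.648
v 0.445 -4.819 2.709
f 2 1 5
f 2 5 3
f 3 5 6
f 3 6 4
f 5 1 7
f 5 7 6
f 6 7 8
f 6 8 4
f 7 1 9
f 7 9 8
f 8 9 10
f 8 10 4
f 9 1 11
f 9 11 10
f 10 11 12
f 10 12 4
f 11 1 13
f 11 13 12
f 12 13 14
f 12 14 4
f 13 1 15
f 13 15 14
f 14 15 16
f 14 16 4
f 15 1 17
f 15 17 16
f 16 17 18
f 16 18 4
f 17 1 19
f 17 19 18
f 18 19 20
f 18 20 4
f 19 1 21
f 19 21 20
f 20 21 22
f 20 22 4
f 21 1 23
f 21 23 22
f 22 23 24
f 22 24 4
f 23 1 25
f 23 25 24
f 24 25 26
f 24 26 4
f 25 1 27
f 25 27 26
f 26 27 28
f 26 28 4
f 27 1 29
f 27 29 28
f 28 29 30
f 28 30 4
f 29 1 31
f 29 31 30
f 30 31 32
f 30 32 4
f 31 1 33
f 31 33 32
f 32 33 34
f 32 34 4
f 33 1 2
f 33 2 34
f 34 2 3
f 34 3 4
f 36 35 38
f 36 38 37
f 38 35 39
f 38 39 37
f 39 35 40
f 39 40 37
f 40 35 41
f 40 41 37
f 41 35 42
f 41 42 37
f 42 35 43
f 42 43 37
f 43 35 44
f 43 44 37
f 44 35 45
f 44 45 37
f 45 35 46
f 45 46 37
f 46 35 47
f 46 47 37
f 47 35 48
f 47 48 37
f 48 35 49
f 48 49 37
f 49 35 50
f 49 50 37
f 50 35 36
f 50 36 37
f 52 51 54
f 52 54 53
f 54 51 55
f 54 55 53
f 55 51 56
f 55 56 53
f 56 51 57
f 56 57 53
f 57 51 58
f 57 58 53
f 58 51 59
f 58 59 53
f 59 51 60
f 59 60 53
f 60 51 61
f 60 61 53
f 61 51 62
f 61 62 53
f 62 51 63
f 62 63 53
f 63 51 52
f 63 52 53



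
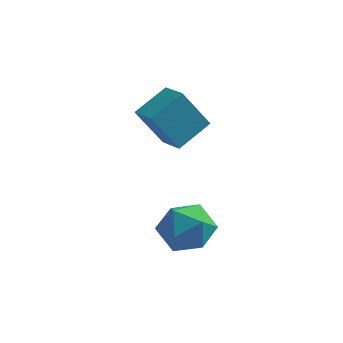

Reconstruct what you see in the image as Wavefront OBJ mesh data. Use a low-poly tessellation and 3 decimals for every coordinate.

v 3.802 -1.243 -0.291
v 4.678 -1.879 -0.073
v 2.722 -2.641 -0.027
v 3.598 -3.277 0.191
v 3.304 -2.481 0.897
v 3.972 -1.617 0.734
v 3.428 -2.903 -0.834
v 4.096 -2.039 -0.997
v 4.447 -2.905 -0.408
v 4.37 -2.644 0.662
v 3.03 -1.876 -0.762
v 2.953 -1.615 0.308
v 1.778 1.264 1.529
v 0.873 0.895 3.135
v 2.548 2.426 2.229
v 1.643 2.057 3.835
v 2.597 0.543 1.825
v 1.692 0.174 3.431
v 3.367 1.705 2.525
v 2.462 1.336 4.131
f 1 12 6
f 1 6 2
f 1 2 8
f 1 8 11
f 1 11 12
f 2 6 10
f 6 12 5
f 12 11 3
f 11 8 7
f 8 2 9
f 4 10 5
f 4 5 3
f 4 3 7
f 4 7 9
f 4 9 10
f 5 10 6
f 3 5 12
f 7 3 11
f 9 7 8
f 10 9 2
f 14 16 13
f 17 14 13
f 13 16 15
f 15 17 13
f 14 20 16
f 18 14 17
f 18 20 14
f 16 20 15
f 19 17 15
f 15 20 19
f 19 18 17
f 20 18 19



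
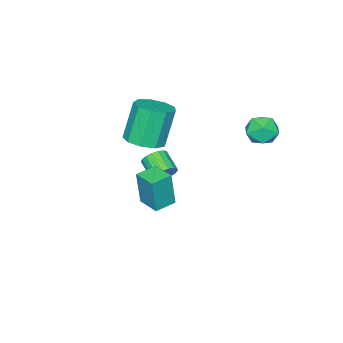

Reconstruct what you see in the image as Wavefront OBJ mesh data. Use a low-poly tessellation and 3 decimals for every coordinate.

v -3.994 3.733 2.395
v -3.394 3.896 1.782
v -3.026 3.044 3.158
v -2.426 3.207 2.545
v -2.74 3.859 3.033
v -3.338 4.285 2.561
v -3.082 2.655 2.379
v -3.68 3.081 1.907
v -2.831 3.229 1.772
v -2.62 3.974 2.176
v -3.8 2.966 2.764
v -3.589 3.711 3.168
v -0.639 -1.038 1.115
v -0.057 -1.781 1.339
v -0.778 -1.765 3.269
v -1.361 -1.022 3.045
v 0.255 -1.206 1.451
v -0.466 -1.19 3.381
v 0.149 -0.553 1.406
v -0.573 -0.536 3.335
v -0.326 -0.127 1.224
v -1.048 -0.11 3.154
v -0.948 -0.127 0.992
v -1.669 -0.11 2.922
v -1.425 -0.554 0.817
v -2.146 -0.537 2.747
v -1.535 -1.207 0.782
v -2.256 -1.191 2.712
v -1.225 -1.782 0.903
v -1.946 -1.765 2.832
v -0.642 -2.008 1.123
v -1.363 -1.992 3.052
v 1.905 2.022 0.623
v 2.034 1.912 2.355
v 2.155 3.092 0.672
v 2.285 2.982 2.404
v 2.875 1.798 0.536
v 3.005 1.688 2.268
v 3.126 2.868 0.585
v 3.255 2.758 2.317
v -1.917 -0.948 -1.813
v -1.558 -0.788 -1.296
v -1.923 -1.731 -0.749
v -2.283 -1.892 -1.267
v -1.832 -0.65 -1.242
v -2.197 -1.594 -0.695
v -2.125 -0.581 -1.319
v -2.49 -1.524 -0.772
v -2.371 -0.596 -1.509
v -2.736 -1.539 -0.962
v -2.513 -0.692 -1.769
v -2.878 -1.635 -1.222
v -2.518 -0.846 -2.039
v -2.884 -1.789 -1.492
v -2.386 -1.024 -2.257
v -2.752 -1.967 -1.71
v -2.147 -1.184 -2.374
v -2.512 -2.128 -1.827
v -1.854 -1.291 -2.362
v -2.22 -2.234 -1.815
v -1.577 -1.319 -2.225
v -1.942 -2.262 -1.678
v -1.377 -1.262 -1.993
v -1.742 -2.205 -1.446
v -1.301 -1.133 -1.72
v -1.666 -2.076 -1.173
v -1.366 -0.962 -1.469
v -1.732 -1.905 -0.922
f 1 12 6
f 1 6 2
f 1 2 8
f 1 8 11
f 1 11 12
f 2 6 10
f 6 12 5
f 12 11 3
f 11 8 7
f 8 2 9
f 4 10 5
f 4 5 3
f 4 3 7
f 4 7 9
f 4 9 10
f 5 10 6
f 3 5 12
f 7 3 11
f 9 7 8
f 10 9 2
f 14 13 17
f 14 17 15
f 15 17 18
f 15 18 16
f 17 13 19
f 17 19 18
f 18 19 20
f 18 20 16
f 19 13 21
f 19 21 20
f 20 21 22
f 20 22 16
f 21 13 23
f 21 23 22
f 22 23 24
f 22 24 16
f 23 13 25
f 23 25 24
f 24 25 26
f 24 26 16
f 25 13 27
f 25 27 26
f 26 27 28
f 26 28 16
f 27 13 29
f 27 29 28
f 28 29 30
f 28 30 16
f 29 13 31
f 29 31 30
f 30 31 32
f 30 32 16
f 31 13 14
f 31 14 32
f 32 14 15
f 32 15 16
f 34 36 33
f 37 34 33
f 33 36 35
f 35 37 33
f 34 40 36
f 38 34 37
f 38 40 34
f 36 40 35
f 39 37 35
f 35 40 39
f 39 38 37
f 40 38 39
f 42 41 45
f 42 45 43
f 43 45 46
f 43 46 44
f 45 41 47
f 45 47 46
f 46 47 48
f 46 48 44
f 47 41 49
f 47 49 48
f 48 49 50
f 48 50 44
f 49 41 51
f 49 51 50
f 50 51 52
f 50 52 44
f 51 41 53
f 51 53 52
f 52 53 54
f 52 54 44
f 53 41 55
f 53 55 54
f 54 55 56
f 54 56 44
f 55 41 57
f 55 57 56
f 56 57 58
f 56 58 44
f 57 41 59
f 57 59 58
f 58 59 60
f 58 60 44
f 59 41 61
f 59 61 60
f 60 61 62
f 60 62 44
f 61 41 63
f 61 63 62
f 62 63 64
f 62 64 44
f 63 41 65
f 63 65 64
f 64 65 66
f 64 66 44
f 65 41 67
f 65 67 66
f 66 67 68
f 66 68 44
f 67 41 42
f 67 42 68
f 68 42 43
f 68 43 44



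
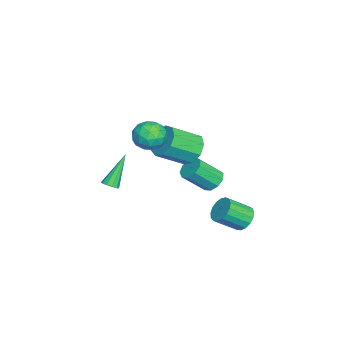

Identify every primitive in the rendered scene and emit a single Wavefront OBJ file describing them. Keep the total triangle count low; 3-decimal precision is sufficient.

v -1.677 0.031 0.837
v -1.107 -0.242 0.036
v -0.374 -1.664 1.042
v -0.943 -1.391 1.843
v -0.76 0.216 0.431
v -0.026 -1.205 1.437
v -0.841 0.588 1.015
v -0.108 -0.834 2.022
v -1.314 0.699 1.517
v -0.58 -0.723 2.523
v -1.956 0.498 1.7
v -1.223 -0.924 2.706
v -2.468 0.078 1.479
v -1.734 -1.344 2.485
v -2.609 -0.364 0.958
v -1.876 -1.786 1.964
v -2.314 -0.621 0.38
v -1.581 -2.043 1.386
v -1.721 -0.573 0.016
v -0.988 -1.995 1.022
v 0.241 -1.092 2.603
v 1.131 -1.462 2.521
v -0.091 -2.138 3.719
v 0.799 -2.508 3.637
v 0.675 -1.624 4.01
v 0.88 -0.978 3.32
v 0.16 -2.622 2.92
v 0.365 -1.976 2.23
v 1.081 -2.408 2.717
v 1.399 -1.791 3.39
v -0.359 -1.809 2.85
v -0.041 -1.192 3.523
v 0.715 -1.185 2.464
v 0.325 -2.415 3.776
v 0.252 -1.896 3.995
v 0.775 -2.113 3.947
v 0.568 -0.9 2.934
v 1.091 -1.118 2.886
v 0.823 -1.213 3.761
v -0.051 -2.482 3.354
v 0.472 -2.7 3.306
v 0.265 -1.487 2.293
v 0.788 -1.704 2.245
v 0.217 -2.387 2.479
v 1.209 -1.958 2.531
v 1.014 -2.574 3.187
v 0.638 -2.641 2.765
v 0.758 -2.26 2.36
v 1.396 -1.596 2.927
v 1.201 -2.211 3.583
v 1.128 -1.691 3.802
v 1.249 -1.311 3.397
v 1.366 -2.152 3.042
v -0.161 -1.389 2.657
v -0.356 -2.004 3.313
v -0.209 -2.289 2.843
v -0.088 -1.909 2.438
v 0.026 -1.026 3.053
v -0.169 -1.642 3.709
v 0.282 -1.34 3.88
v 0.402 -0.959 3.475
v -0.326 -1.448 3.198
v -1.298 -4.239 -2.155
v -0.875 -4.044 -1.947
v -2.442 -3.601 -0.425
v -1.011 -3.819 -2.12
v -1.256 -3.754 -2.307
v -1.518 -3.875 -2.435
v -1.695 -4.135 -2.456
v -1.72 -4.434 -2.363
v -1.584 -4.66 -2.189
v -1.339 -4.724 -2.003
v -1.077 -4.604 -1.874
v -0.9 -4.344 -1.853
v -2.206 1.084 -1.822
v -1.82 0.7 -2.338
v -1.328 -0.449 -1.113
v -1.714 -0.064 -0.598
v -1.52 1.057 -2.124
v -1.028 -0.092 -0.899
v -1.541 1.427 -1.769
v -1.049 0.278 -0.544
v -1.873 1.636 -1.439
v -1.381 0.487 -0.214
v -2.361 1.587 -1.288
v -1.869 0.439 -0.063
v -2.777 1.303 -1.388
v -2.284 0.155 -0.163
v -2.925 0.917 -1.69
v -2.433 -0.232 -0.466
v -2.737 0.609 -2.055
v -2.245 -0.54 -0.83
v -2.301 0.523 -2.311
v -1.808 -0.626 -1.086
v 2.351 3.249 -1.288
v 3.091 3.44 -1.445
v 3.569 2.323 -0.548
v 2.829 2.131 -0.392
v 3.007 3.645 -1.144
v 3.485 2.528 -0.248
v 2.773 3.759 -0.877
v 3.251 2.642 0.02
v 2.442 3.757 -0.703
v 2.921 2.64 0.193
v 2.091 3.638 -0.664
v 2.569 2.52 0.232
v 1.799 3.429 -0.768
v 2.277 2.312 0.128
v 1.633 3.18 -0.991
v 2.111 2.063 -0.094
v 1.632 2.946 -1.282
v 2.11 1.829 -0.385
v 1.796 2.781 -1.574
v 2.274 1.664 -0.678
v 2.086 2.724 -1.801
v 2.565 1.607 -0.905
v 2.438 2.787 -1.91
v 2.916 1.669 -1.014
v 2.769 2.955 -1.877
v 3.248 1.838 -0.981
v 3.005 3.191 -1.709
v 3.483 2.074 -0.813
f 2 1 5
f 2 5 3
f 3 5 6
f 3 6 4
f 5 1 7
f 5 7 6
f 6 7 8
f 6 8 4
f 7 1 9
f 7 9 8
f 8 9 10
f 8 10 4
f 9 1 11
f 9 11 10
f 10 11 12
f 10 12 4
f 11 1 13
f 11 13 12
f 12 13 14
f 12 14 4
f 13 1 15
f 13 15 14
f 14 15 16
f 14 16 4
f 15 1 17
f 15 17 16
f 16 17 18
f 16 18 4
f 17 1 19
f 17 19 18
f 18 19 20
f 18 20 4
f 19 1 2
f 19 2 20
f 20 2 3
f 20 3 4
f 21 58 37
f 58 32 61
f 37 61 26
f 58 61 37
f 21 37 33
f 37 26 38
f 33 38 22
f 37 38 33
f 21 33 42
f 33 22 43
f 42 43 28
f 33 43 42
f 21 42 54
f 42 28 57
f 54 57 31
f 42 57 54
f 21 54 58
f 54 31 62
f 58 62 32
f 54 62 58
f 22 38 49
f 38 26 52
f 49 52 30
f 38 52 49
f 26 61 39
f 61 32 60
f 39 60 25
f 61 60 39
f 32 62 59
f 62 31 55
f 59 55 23
f 62 55 59
f 31 57 56
f 57 28 44
f 56 44 27
f 57 44 56
f 28 43 48
f 43 22 45
f 48 45 29
f 43 45 48
f 24 50 36
f 50 30 51
f 36 51 25
f 50 51 36
f 24 36 34
f 36 25 35
f 34 35 23
f 36 35 34
f 24 34 41
f 34 23 40
f 41 40 27
f 34 40 41
f 24 41 46
f 41 27 47
f 46 47 29
f 41 47 46
f 24 46 50
f 46 29 53
f 50 53 30
f 46 53 50
f 25 51 39
f 51 30 52
f 39 52 26
f 51 52 39
f 23 35 59
f 35 25 60
f 59 60 32
f 35 60 59
f 27 40 56
f 40 23 55
f 56 55 31
f 40 55 56
f 29 47 48
f 47 27 44
f 48 44 28
f 47 44 48
f 30 53 49
f 53 29 45
f 49 45 22
f 53 45 49
f 64 63 66
f 64 66 65
f 66 63 67
f 66 67 65
f 67 63 68
f 67 68 65
f 68 63 69
f 68 69 65
f 69 63 70
f 69 70 65
f 70 63 71
f 70 71 65
f 71 63 72
f 71 72 65
f 72 63 73
f 72 73 65
f 73 63 74
f 73 74 65
f 74 63 64
f 74 64 65
f 76 75 79
f 76 79 77
f 77 79 80
f 77 80 78
f 79 75 81
f 79 81 80
f 80 81 82
f 80 82 78
f 81 75 83
f 81 83 82
f 82 83 84
f 82 84 78
f 83 75 85
f 83 85 84
f 84 85 86
f 84 86 78
f 85 75 87
f 85 87 86
f 86 87 88
f 86 88 78
f 87 75 89
f 87 89 88
f 88 89 90
f 88 90 78
f 89 75 91
f 89 91 90
f 90 91 92
f 90 92 78
f 91 75 93
f 91 93 92
f 92 93 94
f 92 94 78
f 93 75 76
f 93 76 94
f 94 76 77
f 94 77 78
f 96 95 99
f 96 99 97
f 97 99 100
f 97 100 98
f 99 95 101
f 99 101 100
f 100 101 102
f 100 102 98
f 101 95 103
f 101 103 102
f 102 103 104
f 102 104 98
f 103 95 105
f 103 105 104
f 104 105 106
f 104 106 98
f 105 95 107
f 105 107 106
f 106 107 108
f 106 108 98
f 107 95 109
f 107 109 108
f 108 109 110
f 108 110 98
f 109 95 111
f 109 111 110
f 110 111 112
f 110 112 98
f 111 95 113
f 111 113 112
f 112 113 114
f 112 114 98
f 113 95 115
f 113 115 114
f 114 115 116
f 114 116 98
f 115 95 117
f 115 117 116
f 116 117 118
f 116 118 98
f 117 95 119
f 117 119 118
f 118 119 120
f 118 120 98
f 119 95 121
f 119 121 120
f 120 121 122
f 120 122 98
f 121 95 96
f 121 96 122
f 122 96 97
f 122 97 98



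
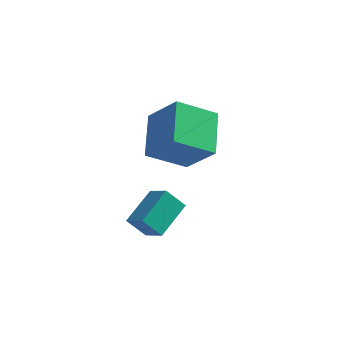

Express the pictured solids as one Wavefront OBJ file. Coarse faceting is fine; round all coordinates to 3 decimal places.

v -0.841 1.553 3.018
v 0.527 1.133 4.387
v -1.428 3.312 4.144
v -0.06 2.893 5.513
v 0.48 2.627 2.027
v 1.848 2.208 3.396
v -0.107 4.387 3.153
v 1.261 3.967 4.522
v -0.303 -0.032 0.363
v 0.054 1.545 1.199
v -1.186 0.452 -0.172
v -0.829 2.029 0.664
v 0.389 0.271 -0.504
v 0.746 1.848 0.332
v -0.494 0.755 -1.039
v -0.137 2.332 -0.203
f 2 4 1
f 5 2 1
f 1 4 3
f 3 5 1
f 2 8 4
f 6 2 5
f 6 8 2
f 4 8 3
f 7 5 3
f 3 8 7
f 7 6 5
f 8 6 7
f 10 12 9
f 13 10 9
f 9 12 11
f 11 13 9
f 10 16 12
f 14 10 13
f 14 16 10
f 12 16 11
f 15 13 11
f 11 16 15
f 15 14 13
f 16 14 15



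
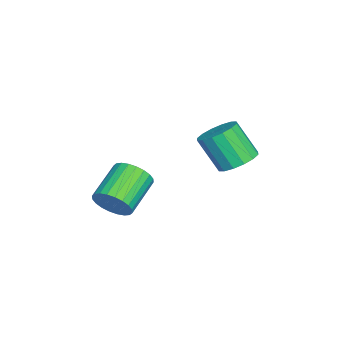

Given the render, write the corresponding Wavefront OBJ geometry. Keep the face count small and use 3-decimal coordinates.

v -0.289 -1.047 -1.036
v 0.232 -0.463 -0.398
v -1.569 0.15 0.514
v -2.091 -0.433 -0.124
v 0.167 -0.213 -0.695
v -1.634 0.4 0.217
v 0.032 -0.089 -1.044
v -1.769 0.524 -0.132
v -0.151 -0.112 -1.392
v -1.953 0.502 -0.48
v -0.356 -0.276 -1.686
v -2.157 0.337 -0.774
v -0.551 -0.558 -1.881
v -2.352 0.055 -0.968
v -0.706 -0.914 -1.947
v -2.507 -0.301 -1.035
v -0.797 -1.291 -1.874
v -2.598 -0.678 -0.962
v -0.811 -1.63 -1.674
v -2.612 -1.017 -0.762
v -0.746 -1.88 -1.377
v -2.547 -1.267 -0.465
v -0.611 -2.004 -1.028
v -2.412 -1.391 -0.116
v -0.427 -1.982 -0.68
v -2.229 -1.368 0.232
v -0.223 -1.817 -0.386
v -2.024 -1.204 0.526
v -0.028 -1.535 -0.192
v -1.829 -0.922 0.721
v 0.127 -1.179 -0.125
v -1.674 -0.566 0.787
v 0.218 -0.802 -0.198
v -1.583 -0.189 0.714
v -0.552 4.509 2.223
v 0.283 4.872 2.637
v -0.073 3.854 4.25
v -0.908 3.491 3.837
v -0.088 5.208 2.767
v -0.444 4.191 4.38
v -0.583 5.357 2.752
v -0.939 4.34 4.365
v -1.07 5.279 2.595
v -1.427 4.262 4.208
v -1.419 4.994 2.338
v -1.775 3.977 3.951
v -1.535 4.579 2.051
v -1.891 3.562 3.664
v -1.387 4.146 1.81
v -1.743 3.128 3.423
v -1.016 3.809 1.68
v -1.372 2.792 3.293
v -0.521 3.66 1.695
v -0.877 2.643 3.308
v -0.033 3.738 1.852
v -0.39 2.721 3.465
v 0.315 4.023 2.109
v -0.041 3.006 3.722
v 0.431 4.438 2.396
v 0.075 3.421 4.009
f 2 1 5
f 2 5 3
f 3 5 6
f 3 6 4
f 5 1 7
f 5 7 6
f 6 7 8
f 6 8 4
f 7 1 9
f 7 9 8
f 8 9 10
f 8 10 4
f 9 1 11
f 9 11 10
f 10 11 12
f 10 12 4
f 11 1 13
f 11 13 12
f 12 13 14
f 12 14 4
f 13 1 15
f 13 15 14
f 14 15 16
f 14 16 4
f 15 1 17
f 15 17 16
f 16 17 18
f 16 18 4
f 17 1 19
f 17 19 18
f 18 19 20
f 18 20 4
f 19 1 21
f 19 21 20
f 20 21 22
f 20 22 4
f 21 1 23
f 21 23 22
f 22 23 24
f 22 24 4
f 23 1 25
f 23 25 24
f 24 25 26
f 24 26 4
f 25 1 27
f 25 27 26
f 26 27 28
f 26 28 4
f 27 1 29
f 27 29 28
f 28 29 30
f 28 30 4
f 29 1 31
f 29 31 30
f 30 31 32
f 30 32 4
f 31 1 33
f 31 33 32
f 32 33 34
f 32 34 4
f 33 1 2
f 33 2 34
f 34 2 3
f 34 3 4
f 36 35 39
f 36 39 37
f 37 39 40
f 37 40 38
f 39 35 41
f 39 41 40
f 40 41 42
f 40 42 38
f 41 35 43
f 41 43 42
f 42 43 44
f 42 44 38
f 43 35 45
f 43 45 44
f 44 45 46
f 44 46 38
f 45 35 47
f 45 47 46
f 46 47 48
f 46 48 38
f 47 35 49
f 47 49 48
f 48 49 50
f 48 50 38
f 49 35 51
f 49 51 50
f 50 51 52
f 50 52 38
f 51 35 53
f 51 53 52
f 52 53 54
f 52 54 38
f 53 35 55
f 53 55 54
f 54 55 56
f 54 56 38
f 55 35 57
f 55 57 56
f 56 57 58
f 56 58 38
f 57 35 59
f 57 59 58
f 58 59 60
f 58 60 38
f 59 35 36
f 59 36 60
f 60 36 37
f 60 37 38



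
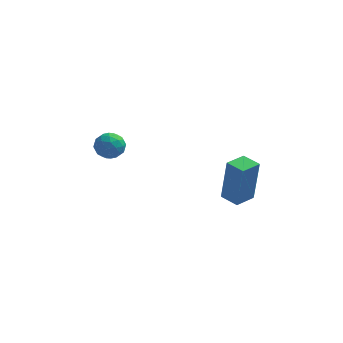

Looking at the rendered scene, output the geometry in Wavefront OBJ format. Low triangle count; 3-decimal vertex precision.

v -3.348 0.077 1.589
v -3.067 0.269 2.169
v -3.393 -0.949 1.951
v -3.112 -0.757 2.531
v -3.738 -0.562 2.379
v -3.71 0.072 2.155
v -2.75 -0.752 1.965
v -2.722 -0.118 1.741
v -2.698 -0.243 2.402
v -3.309 -0.126 2.658
v -3.151 -0.554 1.462
v -3.762 -0.437 1.718
v -3.204 0.263 1.847
v -3.256 -0.943 2.273
v -3.624 -0.829 2.183
v -3.46 -0.716 2.525
v -3.582 0.147 1.839
v -3.417 0.26 2.18
v -3.811 -0.229 2.304
v -3.043 -0.94 1.94
v -2.878 -0.827 2.281
v -3 0.036 1.595
v -2.836 0.149 1.937
v -2.649 -0.451 1.816
v -2.821 0.075 2.325
v -2.848 -0.528 2.538
v -2.635 -0.525 2.205
v -2.618 -0.152 2.073
v -3.181 0.144 2.476
v -3.207 -0.459 2.688
v -3.575 -0.345 2.599
v -3.559 0.028 2.467
v -2.963 -0.157 2.612
v -3.253 -0.221 1.432
v -3.279 -0.824 1.644
v -2.901 -0.708 1.653
v -2.885 -0.335 1.521
v -3.612 -0.152 1.582
v -3.639 -0.755 1.795
v -3.842 -0.528 2.047
v -3.825 -0.155 1.915
v -3.497 -0.523 1.508
v 1.943 -1.21 -0.196
v 2.15 -1.222 1.793
v 1.247 -0.728 -0.121
v 1.455 -0.74 1.868
v 2.485 -0.42 -0.248
v 2.693 -0.432 1.741
v 1.79 0.062 -0.173
v 1.997 0.05 1.816
f 1 38 17
f 38 12 41
f 17 41 6
f 38 41 17
f 1 17 13
f 17 6 18
f 13 18 2
f 17 18 13
f 1 13 22
f 13 2 23
f 22 23 8
f 13 23 22
f 1 22 34
f 22 8 37
f 34 37 11
f 22 37 34
f 1 34 38
f 34 11 42
f 38 42 12
f 34 42 38
f 2 18 29
f 18 6 32
f 29 32 10
f 18 32 29
f 6 41 19
f 41 12 40
f 19 40 5
f 41 40 19
f 12 42 39
f 42 11 35
f 39 35 3
f 42 35 39
f 11 37 36
f 37 8 24
f 36 24 7
f 37 24 36
f 8 23 28
f 23 2 25
f 28 25 9
f 23 25 28
f 4 30 16
f 30 10 31
f 16 31 5
f 30 31 16
f 4 16 14
f 16 5 15
f 14 15 3
f 16 15 14
f 4 14 21
f 14 3 20
f 21 20 7
f 14 20 21
f 4 21 26
f 21 7 27
f 26 27 9
f 21 27 26
f 4 26 30
f 26 9 33
f 30 33 10
f 26 33 30
f 5 31 19
f 31 10 32
f 19 32 6
f 31 32 19
f 3 15 39
f 15 5 40
f 39 40 12
f 15 40 39
f 7 20 36
f 20 3 35
f 36 35 11
f 20 35 36
f 9 27 28
f 27 7 24
f 28 24 8
f 27 24 28
f 10 33 29
f 33 9 25
f 29 25 2
f 33 25 29
f 44 46 43
f 47 44 43
f 43 46 45
f 45 47 43
f 44 50 46
f 48 44 47
f 48 50 44
f 46 50 45
f 49 47 45
f 45 50 49
f 49 48 47
f 50 48 49



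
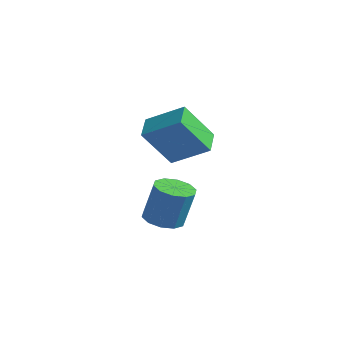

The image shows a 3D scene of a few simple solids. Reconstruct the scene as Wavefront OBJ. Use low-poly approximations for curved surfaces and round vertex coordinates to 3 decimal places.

v 1.185 -3.014 0.74
v 0.66 -4.151 2.487
v 0.456 -2.119 1.104
v -0.069 -3.257 2.851
v 2.629 -2.223 1.689
v 2.104 -3.361 3.436
v 1.9 -1.329 2.053
v 1.375 -2.466 3.8
v 0.604 -2.928 -2.733
v 1.429 -2.588 -2.957
v 1.801 -2.272 -1.111
v 0.976 -2.612 -0.887
v 1.057 -2.158 -2.956
v 1.428 -1.842 -1.109
v 0.511 -2.023 -2.87
v 0.883 -1.707 -1.023
v 0.001 -2.233 -2.731
v 0.373 -1.917 -0.884
v -0.278 -2.709 -2.593
v 0.093 -2.393 -0.747
v -0.221 -3.268 -2.509
v 0.151 -2.952 -0.663
v 0.152 -3.698 -2.511
v 0.523 -3.382 -0.664
v 0.697 -3.833 -2.597
v 1.069 -3.517 -0.75
v 1.207 -3.623 -2.736
v 1.579 -3.307 -0.889
v 1.487 -3.147 -2.873
v 1.858 -2.831 -1.027
f 2 4 1
f 5 2 1
f 1 4 3
f 3 5 1
f 2 8 4
f 6 2 5
f 6 8 2
f 4 8 3
f 7 5 3
f 3 8 7
f 7 6 5
f 8 6 7
f 10 9 13
f 10 13 11
f 11 13 14
f 11 14 12
f 13 9 15
f 13 15 14
f 14 15 16
f 14 16 12
f 15 9 17
f 15 17 16
f 16 17 18
f 16 18 12
f 17 9 19
f 17 19 18
f 18 19 20
f 18 20 12
f 19 9 21
f 19 21 20
f 20 21 22
f 20 22 12
f 21 9 23
f 21 23 22
f 22 23 24
f 22 24 12
f 23 9 25
f 23 25 24
f 24 25 26
f 24 26 12
f 25 9 27
f 25 27 26
f 26 27 28
f 26 28 12
f 27 9 29
f 27 29 28
f 28 29 30
f 28 30 12
f 29 9 10
f 29 10 30
f 30 10 11
f 30 11 12

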